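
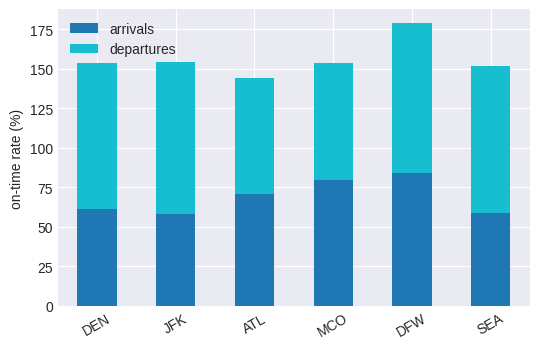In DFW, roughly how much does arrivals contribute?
arrivals top ≈ 80, bottom ≈ 0; segment ≈ 80.

≈ 80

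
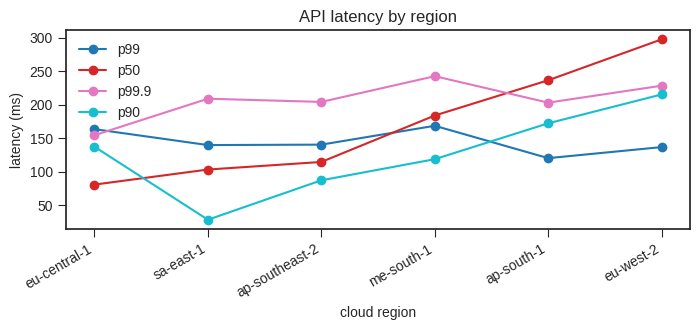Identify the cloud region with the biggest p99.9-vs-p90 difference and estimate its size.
sa-east-1: p99.9 ≈ 200, p90 ≈ 25 → gap ≈ 175. Next-largest (me-south-1) is only ≈ 125.

sa-east-1, ≈ 175 ms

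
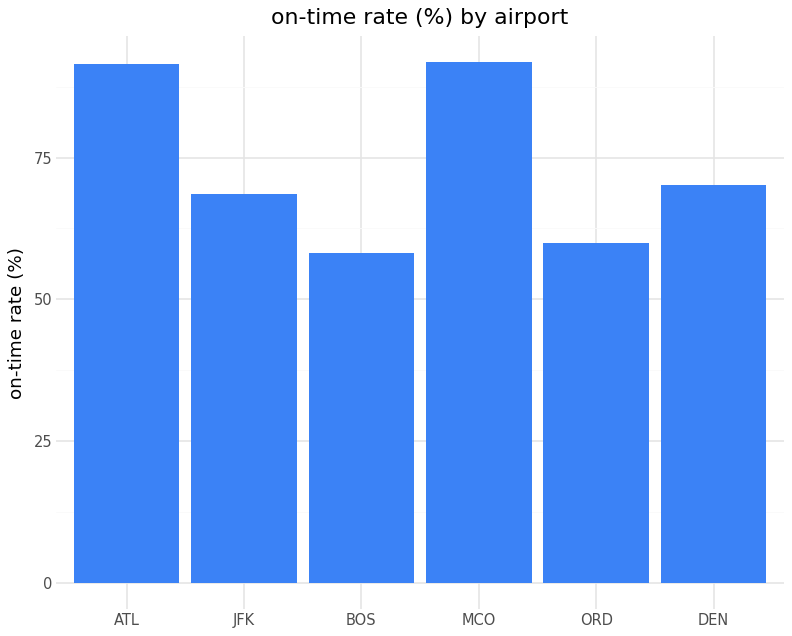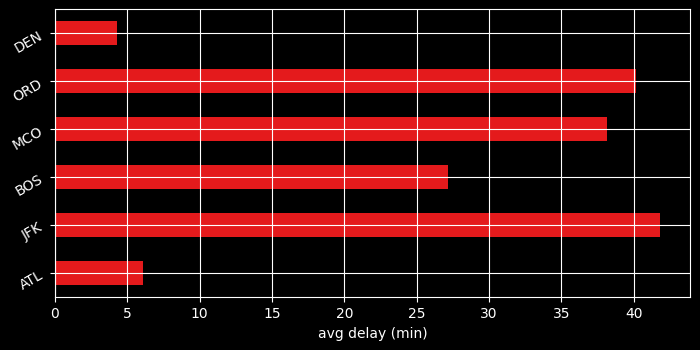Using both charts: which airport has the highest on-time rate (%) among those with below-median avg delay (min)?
Chart 2 median avg delay (min) ≈ 35; below-median airports: ATL, BOS, DEN. Among those, ATL has the highest on-time rate (%) (≈ 90).

ATL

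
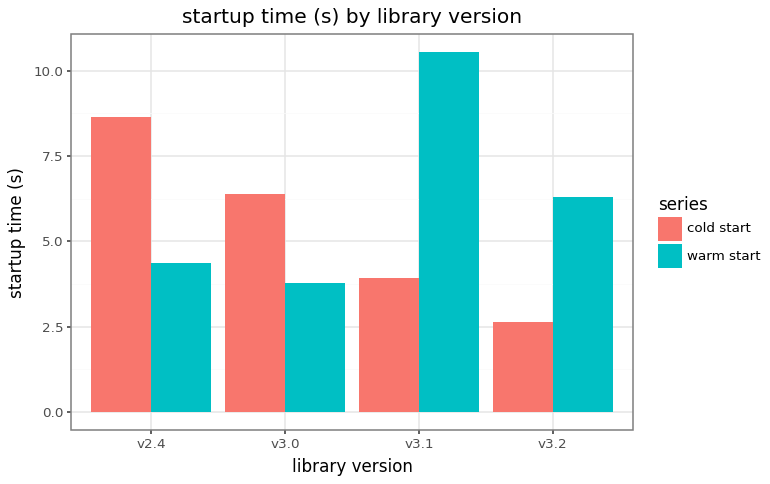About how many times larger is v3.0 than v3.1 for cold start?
v3.0 ≈ 6, v3.1 ≈ 4; 6/4 ≈ 1.5.

≈ 1.5×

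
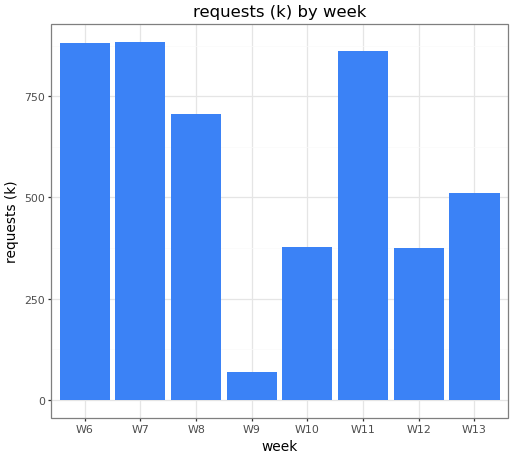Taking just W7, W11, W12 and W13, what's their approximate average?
≈ 675

(900 + 900 + 400 + 500) / 4 ≈ 675.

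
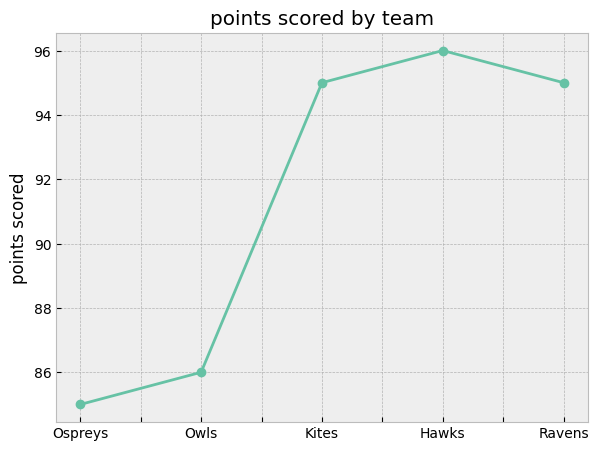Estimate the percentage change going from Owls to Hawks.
≈ +11.6%

Owls ≈ 86, Hawks ≈ 96; (96 − 86) / 86 ≈ +11.6%.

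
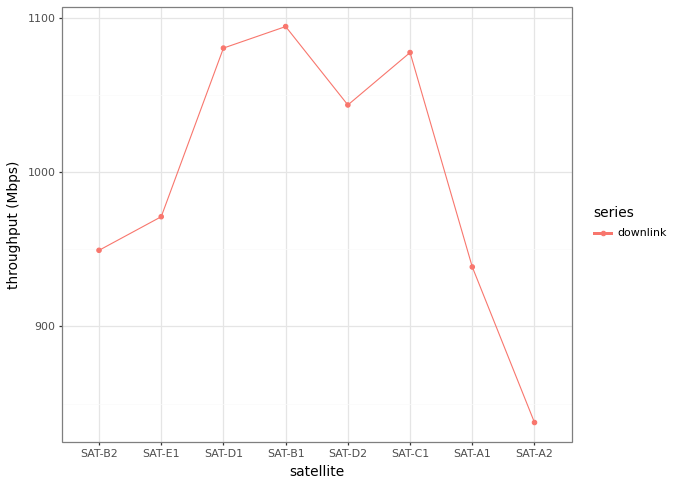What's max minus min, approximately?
Max SAT-B1 ≈ 1100, min SAT-A2 ≈ 850; range ≈ 250.

≈ 250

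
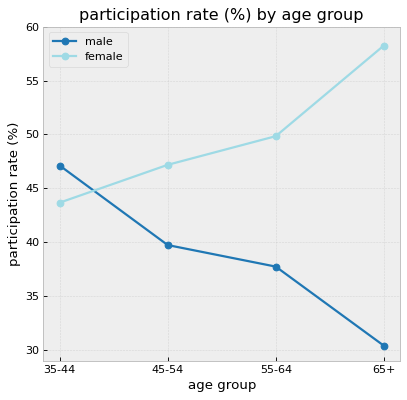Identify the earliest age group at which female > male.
35-44: female ≈ 45 vs male ≈ 45 (not yet); 45-54: female ≈ 45 vs male ≈ 40 (first crossover).

45-54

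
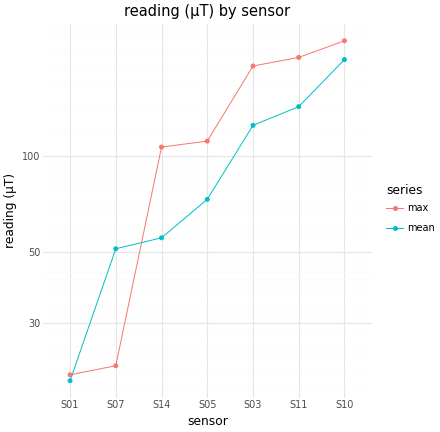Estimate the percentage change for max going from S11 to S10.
≈ +10%

S11 ≈ 200, S10 ≈ 220; (220 − 200) / 200 ≈ +10%.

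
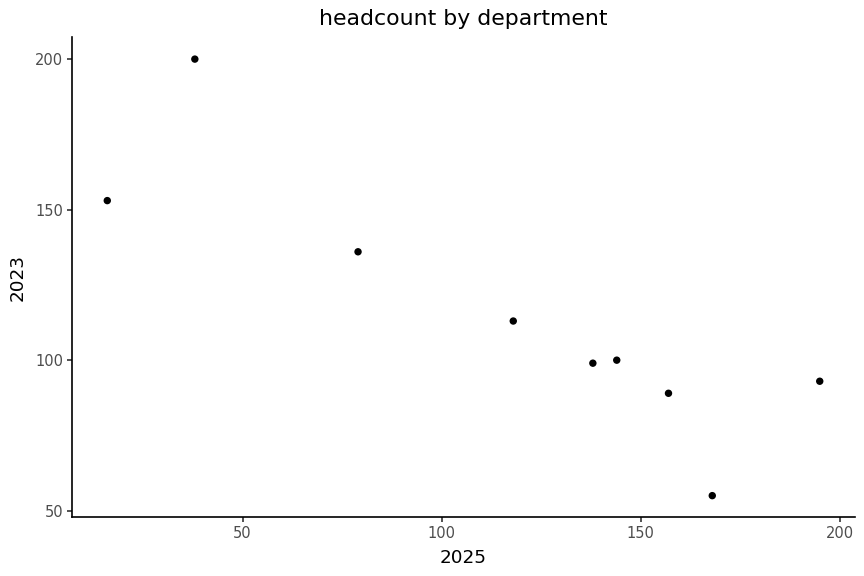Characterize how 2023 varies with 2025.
negative, strong

Points are negatively correlated; strong (|r| ≈ 0.9).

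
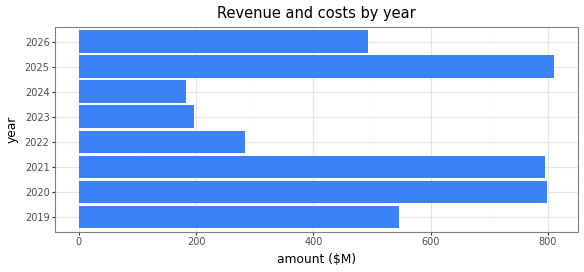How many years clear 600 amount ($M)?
Above 600: 2020, 2021, 2025.

3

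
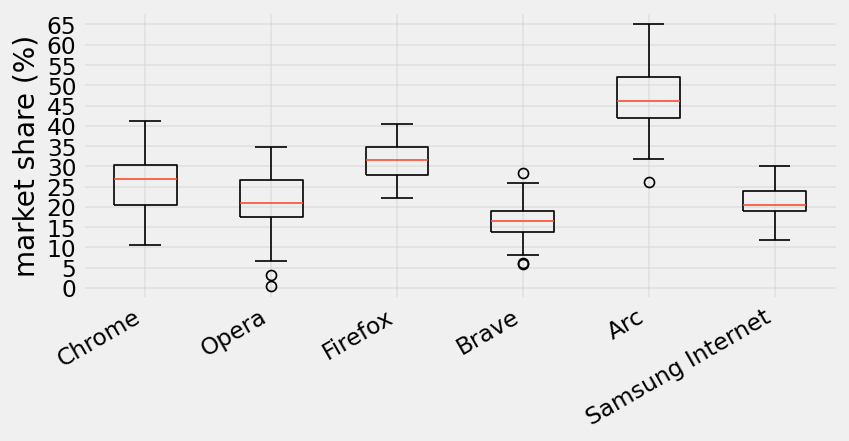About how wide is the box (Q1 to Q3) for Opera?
≈ 10

Q3 ≈ 25, Q1 ≈ 15; IQR ≈ 10.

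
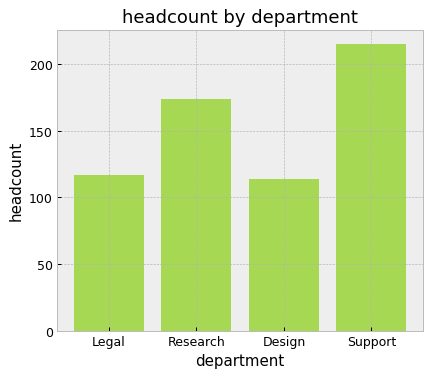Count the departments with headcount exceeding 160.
2

Above 160: Research, Support.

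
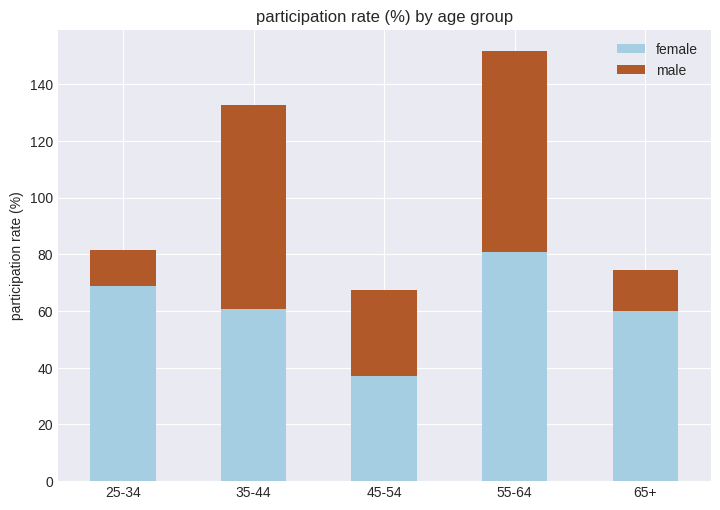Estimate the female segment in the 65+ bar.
≈ 60

female top ≈ 60, bottom ≈ 0; segment ≈ 60.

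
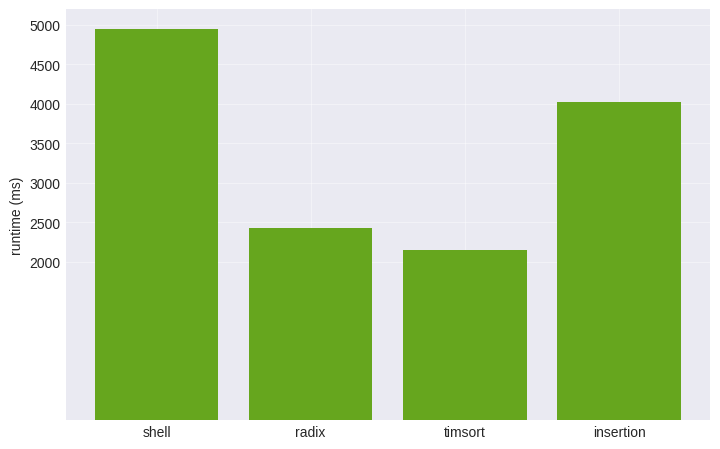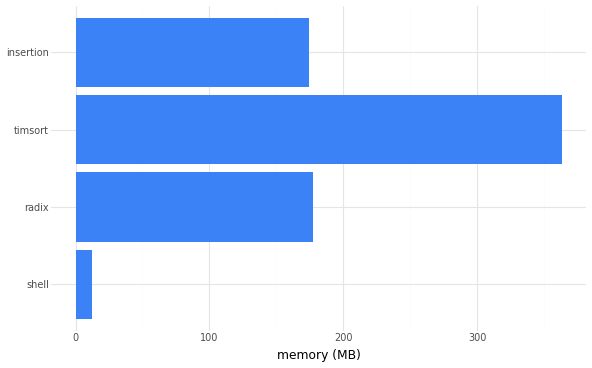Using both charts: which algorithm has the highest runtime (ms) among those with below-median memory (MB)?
Chart 2 median memory (MB) ≈ 200; below-median algorithms: shell, insertion. Among those, shell has the highest runtime (ms) (≈ 5000).

shell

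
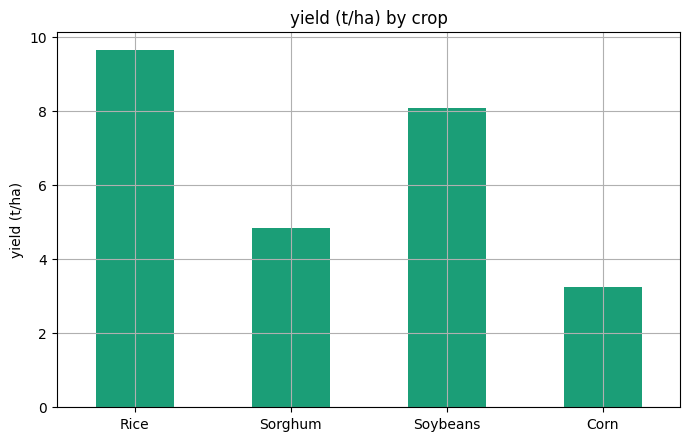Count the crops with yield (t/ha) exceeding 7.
2

Above 7: Rice, Soybeans.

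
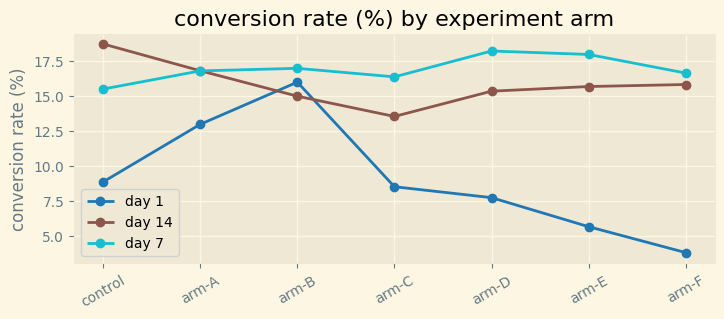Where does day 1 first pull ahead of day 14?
arm-A: day 1 ≈ 12 vs day 14 ≈ 16 (not yet); arm-B: day 1 ≈ 16 vs day 14 ≈ 14 (first crossover).

arm-B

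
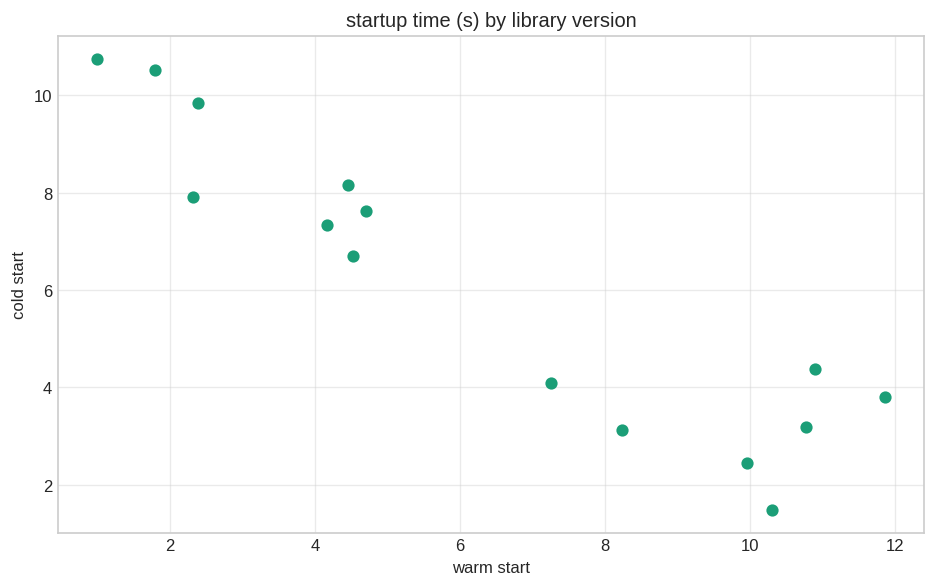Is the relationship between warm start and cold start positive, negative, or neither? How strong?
Points are negatively correlated; strong (|r| ≈ 0.9).

negative, strong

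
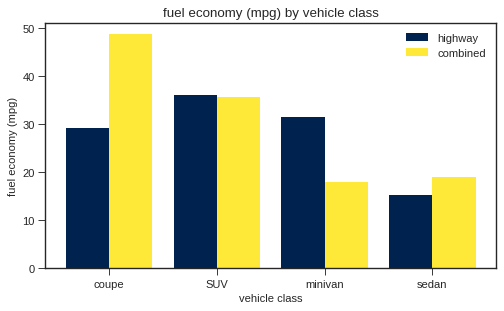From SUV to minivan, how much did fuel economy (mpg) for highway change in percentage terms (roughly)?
SUV ≈ 35, minivan ≈ 30; (30 − 35) / 35 ≈ -14.3%.

≈ -14.3%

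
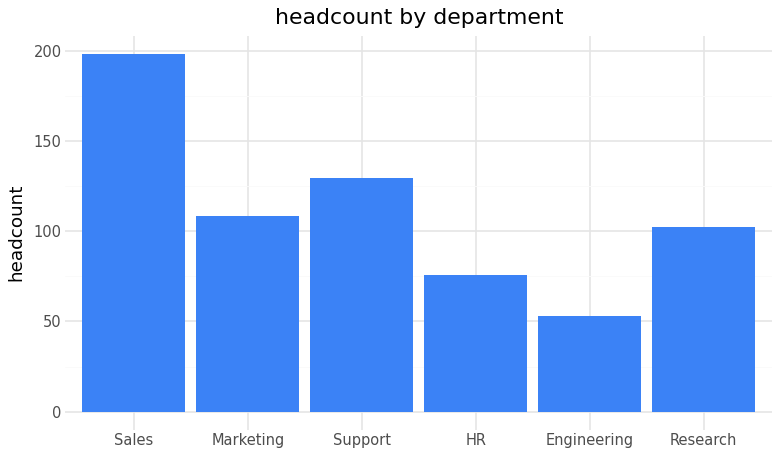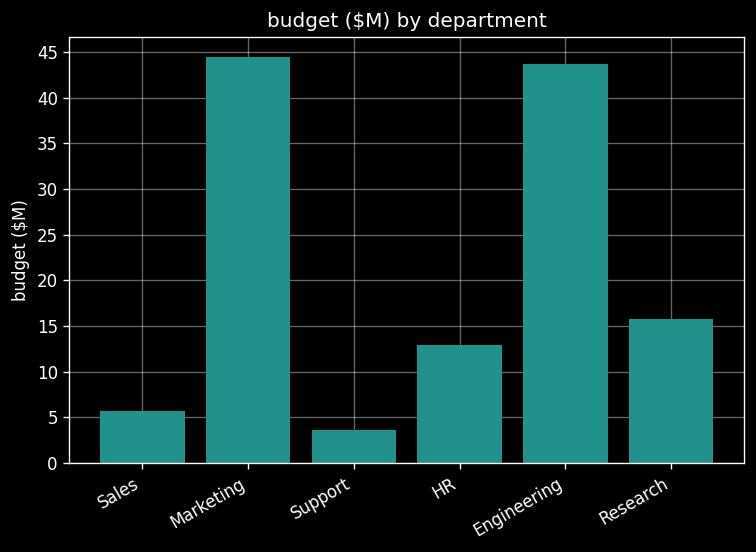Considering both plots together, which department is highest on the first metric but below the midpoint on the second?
Chart 2 median budget ($M) ≈ 15; below-median departments: Sales, Support, HR. Among those, Sales has the highest headcount (≈ 200).

Sales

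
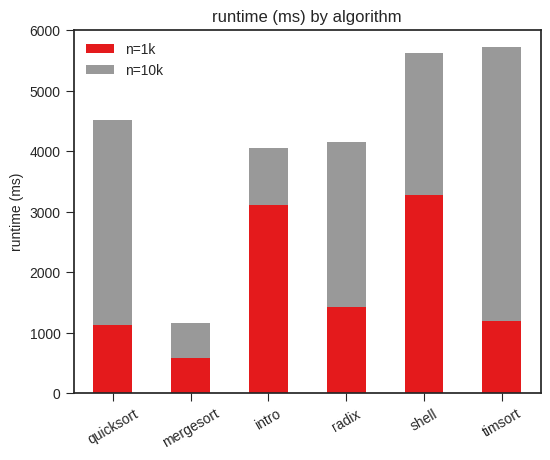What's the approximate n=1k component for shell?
n=1k top ≈ 3500, bottom ≈ 0; segment ≈ 3500.

≈ 3500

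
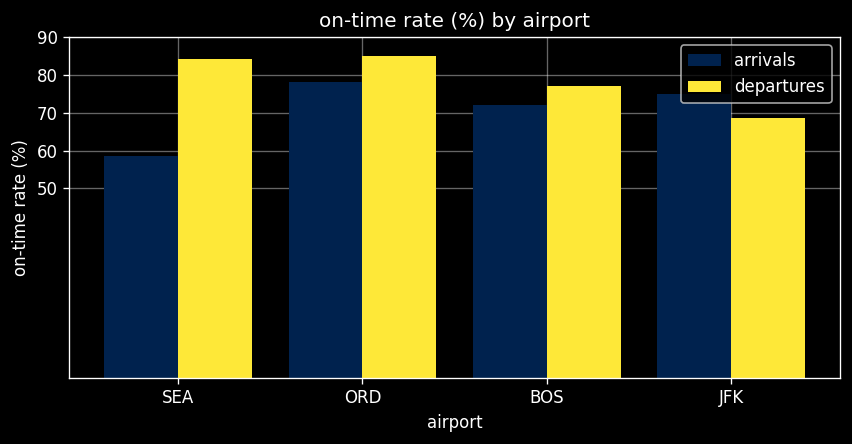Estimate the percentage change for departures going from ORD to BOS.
ORD ≈ 90, BOS ≈ 80; (80 − 90) / 90 ≈ -11.1%.

≈ -11.1%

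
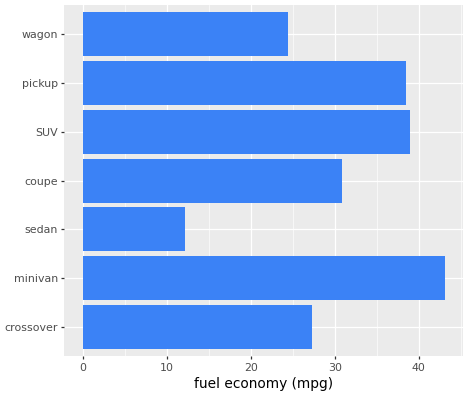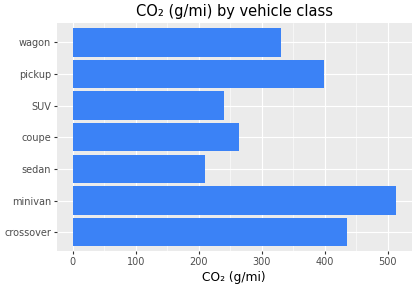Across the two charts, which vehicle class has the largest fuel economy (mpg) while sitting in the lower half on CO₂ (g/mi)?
Chart 2 median CO₂ (g/mi) ≈ 350; below-median vehicle classes: sedan, coupe, SUV. Among those, SUV has the highest fuel economy (mpg) (≈ 40).

SUV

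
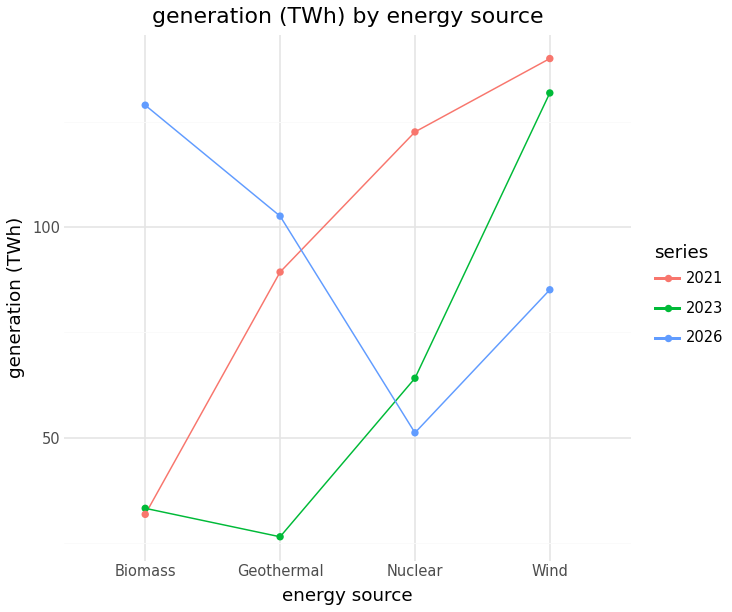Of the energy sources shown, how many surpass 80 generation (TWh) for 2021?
3

Above 80: Geothermal, Nuclear, Wind.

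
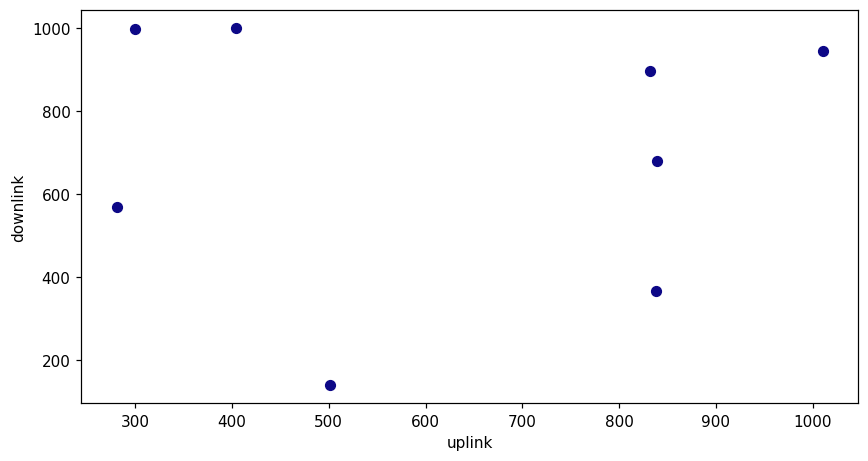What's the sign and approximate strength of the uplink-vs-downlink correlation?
no clear correlation

Points are roughly uncorrelated; weak (|r| ≈ 0.0).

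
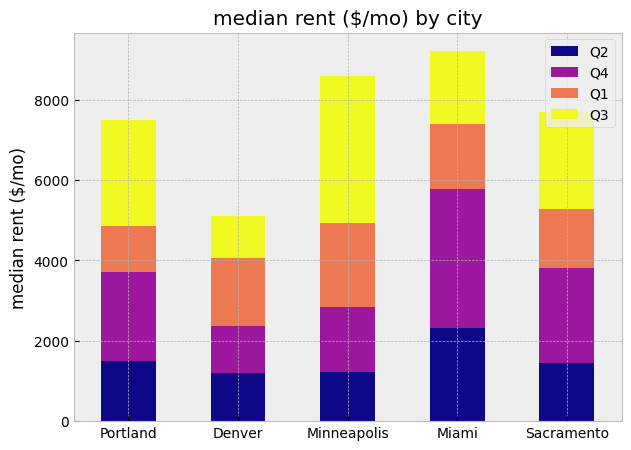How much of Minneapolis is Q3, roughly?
≈ 4000

Q3 top ≈ 9000, bottom ≈ 5000; segment ≈ 4000.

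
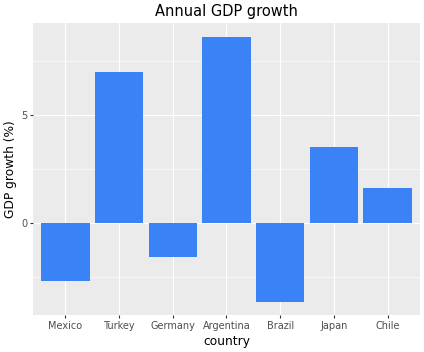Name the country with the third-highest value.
Top 4: Argentina ≈ 8, Turkey ≈ 6, Japan ≈ 4, Chile ≈ 2.

Japan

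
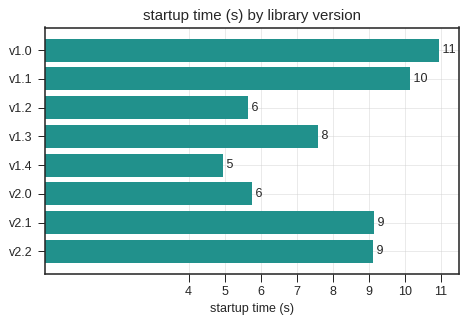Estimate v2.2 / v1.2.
≈ 1.5×

v2.2 ≈ 9, v1.2 ≈ 6; 9/6 ≈ 1.5.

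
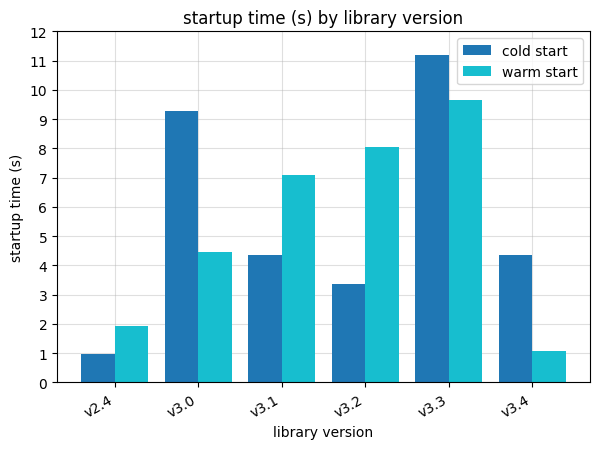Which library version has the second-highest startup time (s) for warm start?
Top 3 for warm start: v3.3 ≈ 10, v3.2 ≈ 8, v3.1 ≈ 7.

v3.2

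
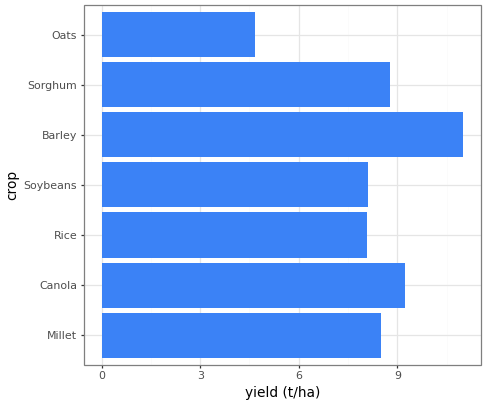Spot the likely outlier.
Oats ≈ 5; the rest sit between ≈ 8 and ≈ 11.

Oats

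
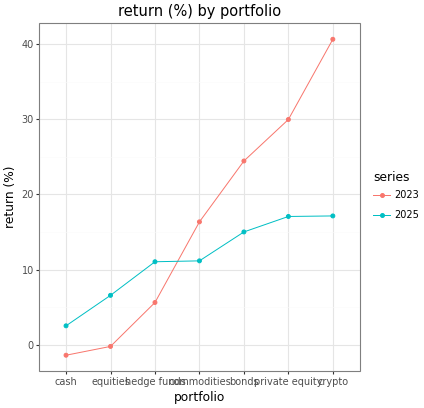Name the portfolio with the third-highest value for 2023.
bonds

Top 4 for 2023: crypto ≈ 40, private equity ≈ 30, bonds ≈ 25, commodities ≈ 15.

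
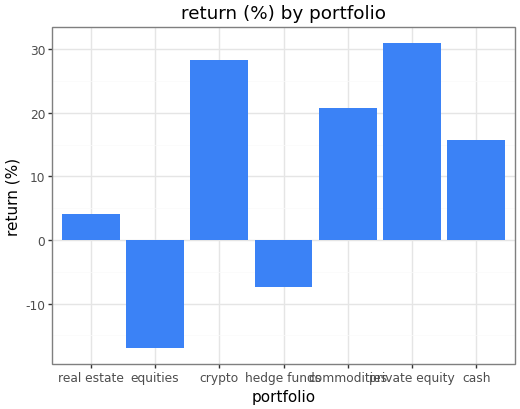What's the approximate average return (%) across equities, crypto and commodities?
≈ 12

(-15 + 30 + 20) / 3 ≈ 12.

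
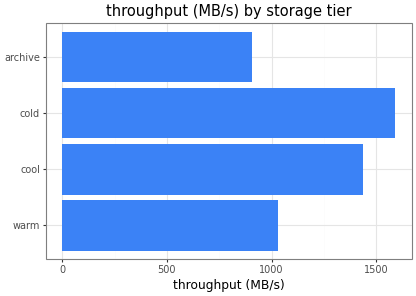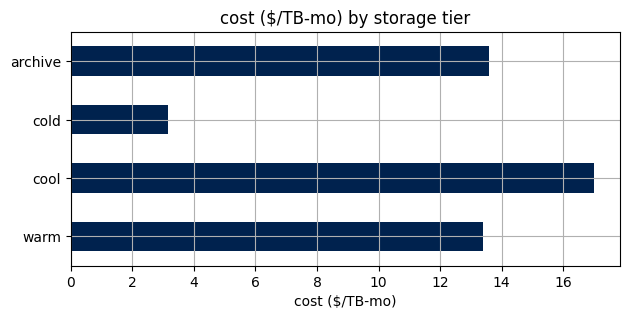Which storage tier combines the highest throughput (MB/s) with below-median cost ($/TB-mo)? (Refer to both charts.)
cold

Chart 2 median cost ($/TB-mo) ≈ 14; below-median storage tiers: warm, cold. Among those, cold has the highest throughput (MB/s) (≈ 1600).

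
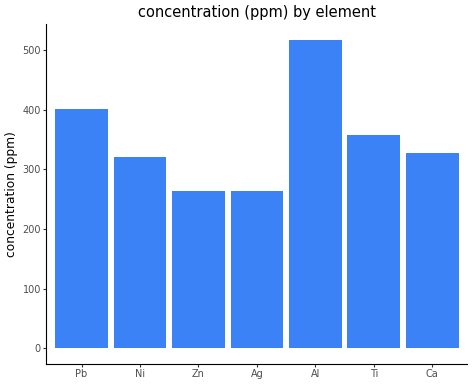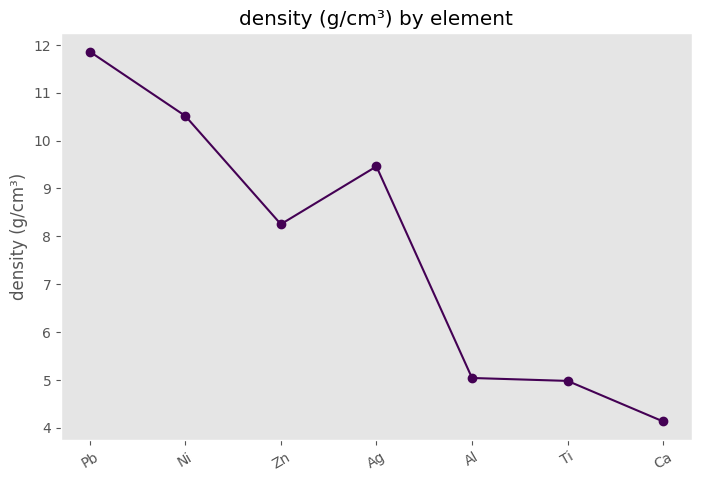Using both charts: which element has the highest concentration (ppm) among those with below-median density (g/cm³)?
Chart 2 median density (g/cm³) ≈ 8; below-median elements: Al, Ti, Ca. Among those, Al has the highest concentration (ppm) (≈ 500).

Al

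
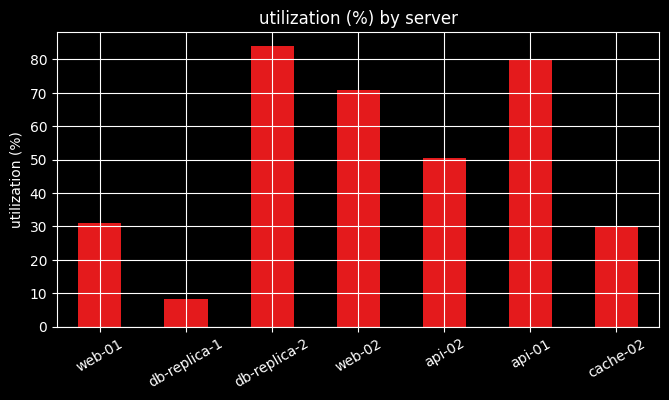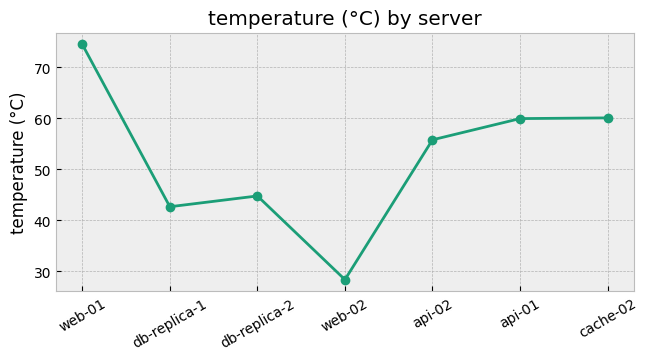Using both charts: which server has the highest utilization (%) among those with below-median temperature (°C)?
db-replica-2

Chart 2 median temperature (°C) ≈ 60; below-median servers: db-replica-1, db-replica-2, web-02. Among those, db-replica-2 has the highest utilization (%) (≈ 80).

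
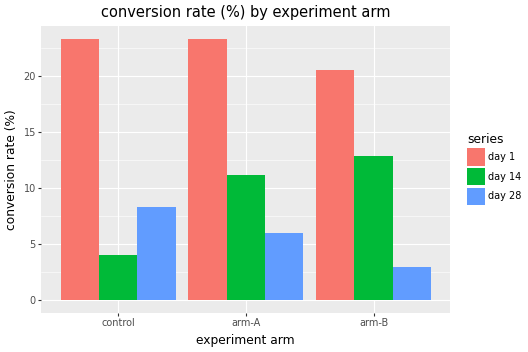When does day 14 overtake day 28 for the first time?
control: day 14 ≈ 4 vs day 28 ≈ 8 (not yet); arm-A: day 14 ≈ 12 vs day 28 ≈ 6 (first crossover).

arm-A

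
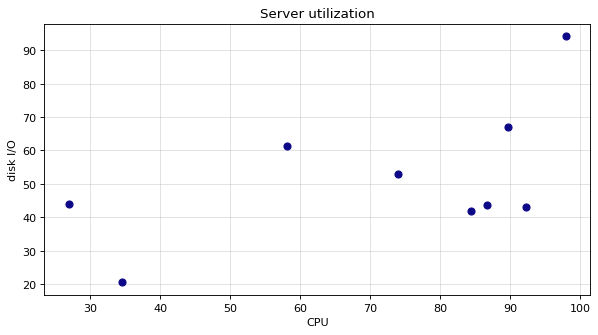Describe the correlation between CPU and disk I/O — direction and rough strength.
Points are positively correlated; moderate (|r| ≈ 0.5).

positive, moderate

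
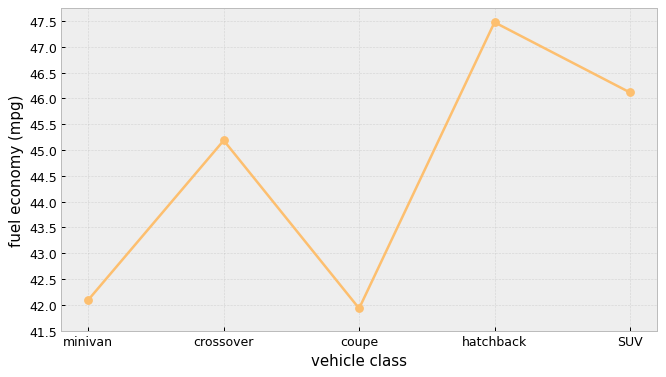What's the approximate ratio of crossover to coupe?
crossover ≈ 45.0, coupe ≈ 42.0; 45.0/42.0 ≈ 1.07.

≈ 1.07×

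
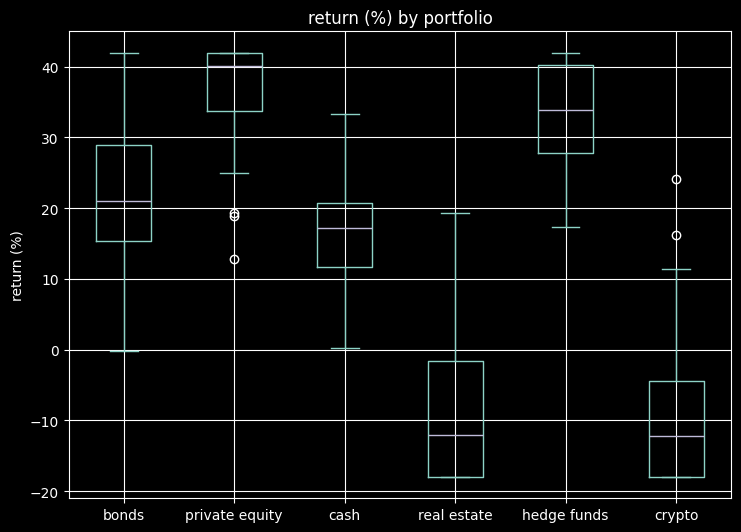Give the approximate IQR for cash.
Q3 ≈ 20, Q1 ≈ 10; IQR ≈ 10.

≈ 10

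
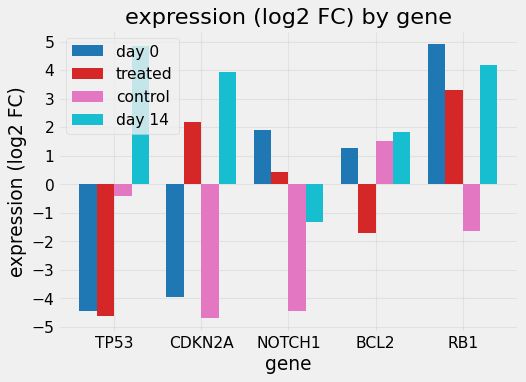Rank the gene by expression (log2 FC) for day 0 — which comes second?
Top 3 for day 0: RB1 ≈ 5, NOTCH1 ≈ 2, BCL2 ≈ 1.

NOTCH1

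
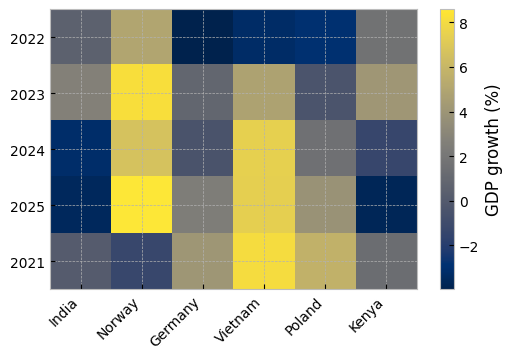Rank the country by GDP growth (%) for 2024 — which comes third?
Top 4 for 2024: Vietnam ≈ 8, Norway ≈ 6, Poland ≈ 2, Germany ≈ 0.

Poland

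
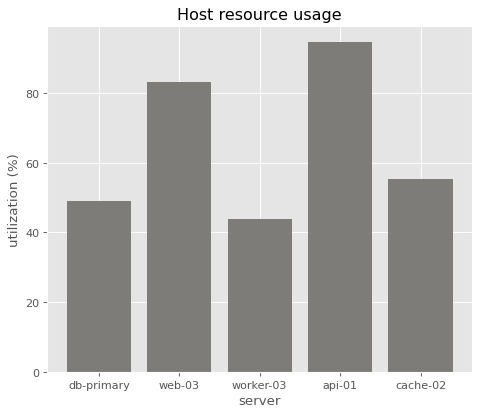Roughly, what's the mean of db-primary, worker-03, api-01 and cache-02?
≈ 60

(50 + 40 + 90 + 60) / 4 ≈ 60.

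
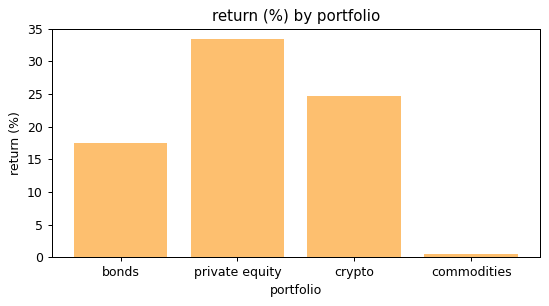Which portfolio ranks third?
bonds

Top 4: private equity ≈ 35, crypto ≈ 25, bonds ≈ 15, commodities ≈ 0.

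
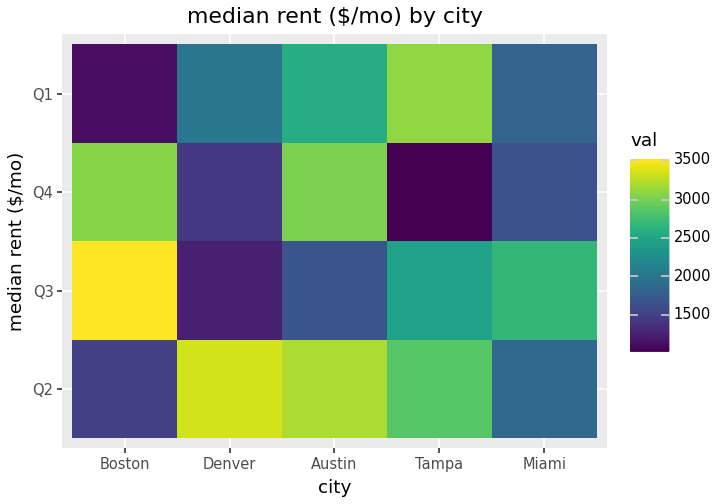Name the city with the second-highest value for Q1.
Top 3 for Q1: Tampa ≈ 3000, Austin ≈ 2500, Denver ≈ 2000.

Austin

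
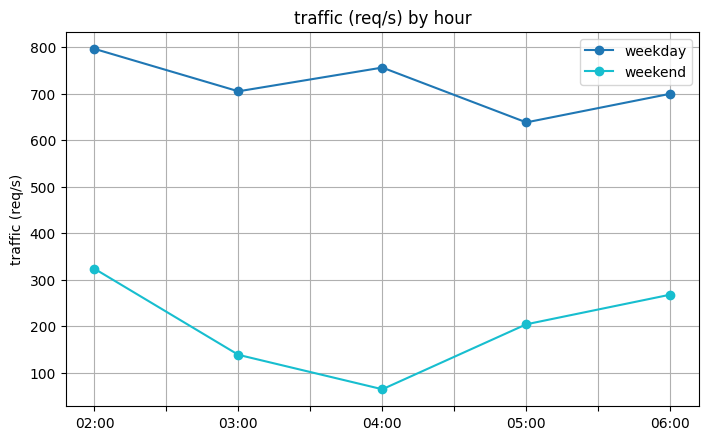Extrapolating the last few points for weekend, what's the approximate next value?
Last three: 100, 200, 300 → slope ≈ 100/step → next ≈ 400.

≈ 400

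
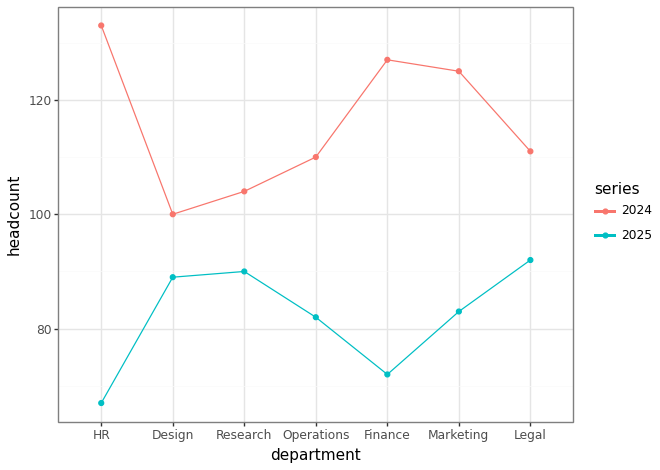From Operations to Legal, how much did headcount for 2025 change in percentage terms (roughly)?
≈ +12.5%

Operations ≈ 80, Legal ≈ 90; (90 − 80) / 80 ≈ +12.5%.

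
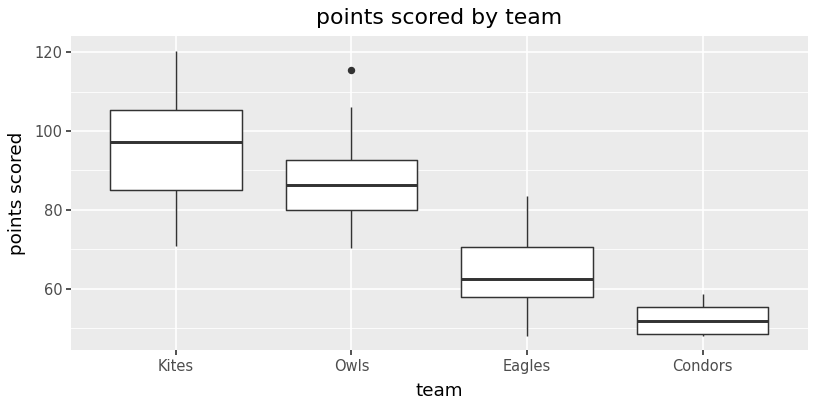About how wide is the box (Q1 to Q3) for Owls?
≈ 15

Q3 ≈ 95, Q1 ≈ 80; IQR ≈ 15.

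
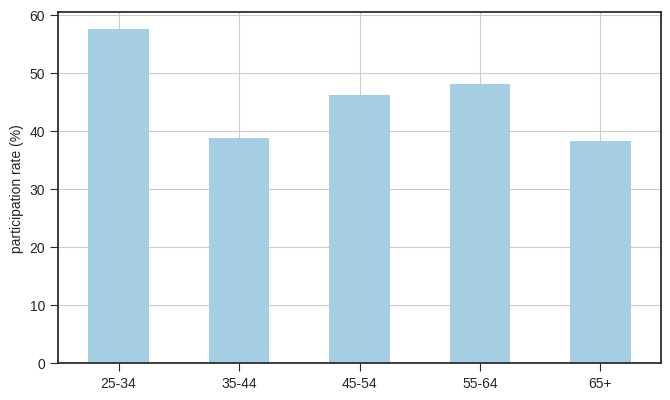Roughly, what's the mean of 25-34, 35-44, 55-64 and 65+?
(60 + 40 + 50 + 40) / 4 ≈ 48.

≈ 48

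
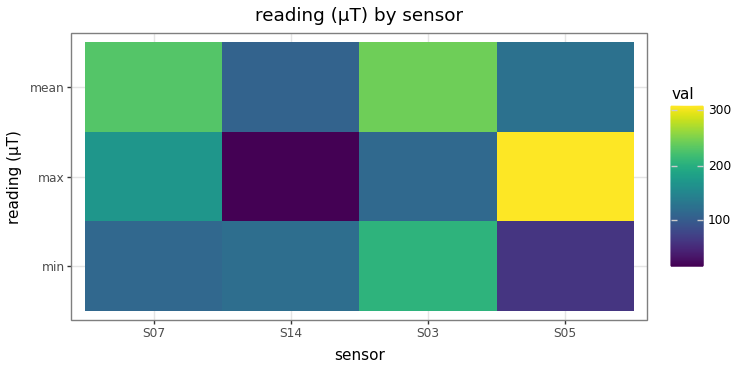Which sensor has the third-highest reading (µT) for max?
Top 4 for max: S05 ≈ 300, S07 ≈ 175, S03 ≈ 125, S14 ≈ 25.

S03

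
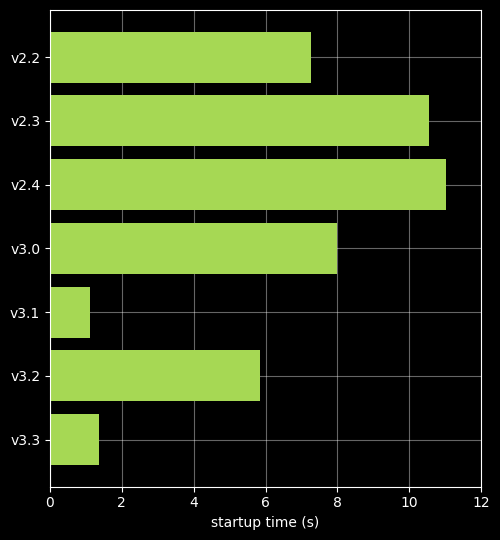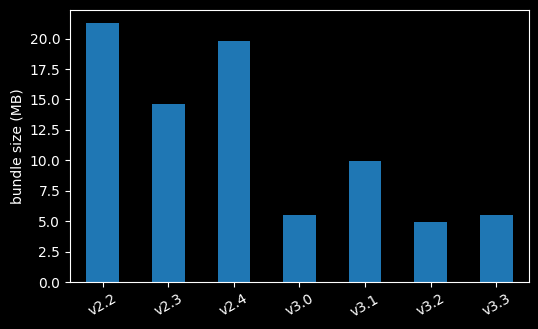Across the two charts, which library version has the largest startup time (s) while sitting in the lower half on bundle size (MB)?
Chart 2 median bundle size (MB) ≈ 10; below-median library versions: v3.0, v3.2, v3.3. Among those, v3.0 has the highest startup time (s) (≈ 8).

v3.0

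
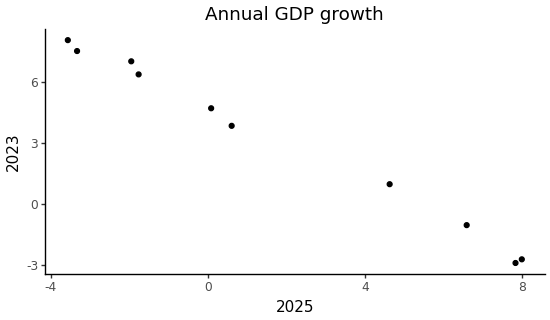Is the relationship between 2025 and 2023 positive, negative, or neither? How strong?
Points are negatively correlated; strong (|r| ≈ 1.0).

negative, strong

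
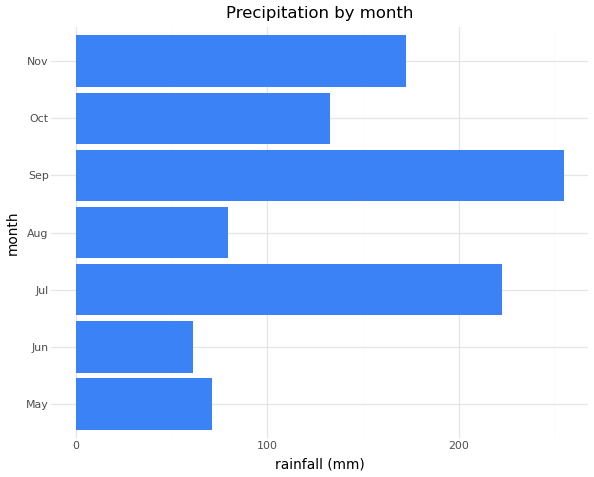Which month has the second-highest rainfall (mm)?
Jul

Top 3: Sep ≈ 250, Jul ≈ 225, Nov ≈ 175.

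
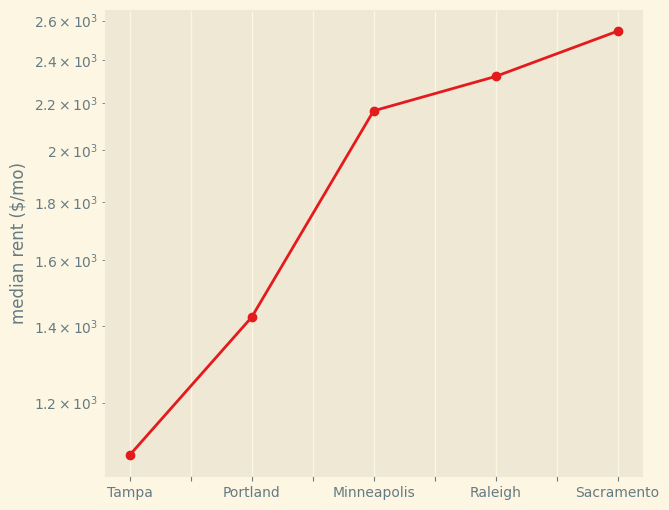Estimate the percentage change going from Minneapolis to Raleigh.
Minneapolis ≈ 2200, Raleigh ≈ 2400; (2400 − 2200) / 2200 ≈ +9.1%.

≈ +9.1%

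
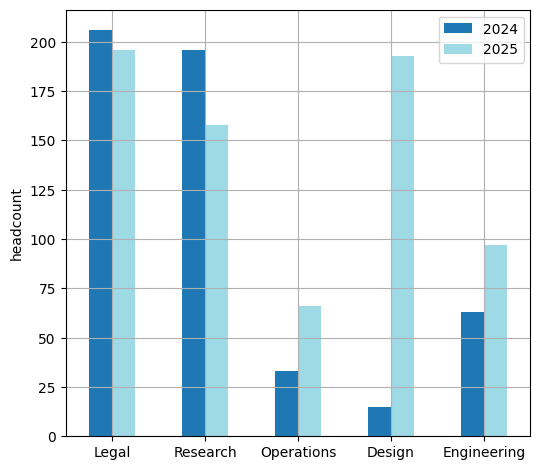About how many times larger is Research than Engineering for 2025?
Research ≈ 160, Engineering ≈ 100; 160/100 ≈ 1.6.

≈ 1.6×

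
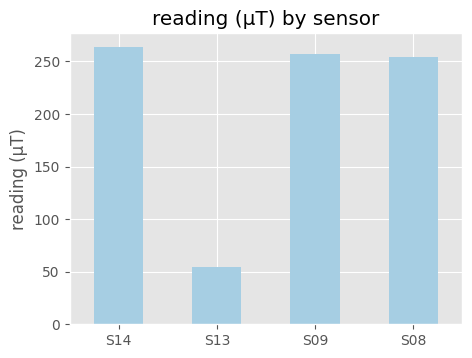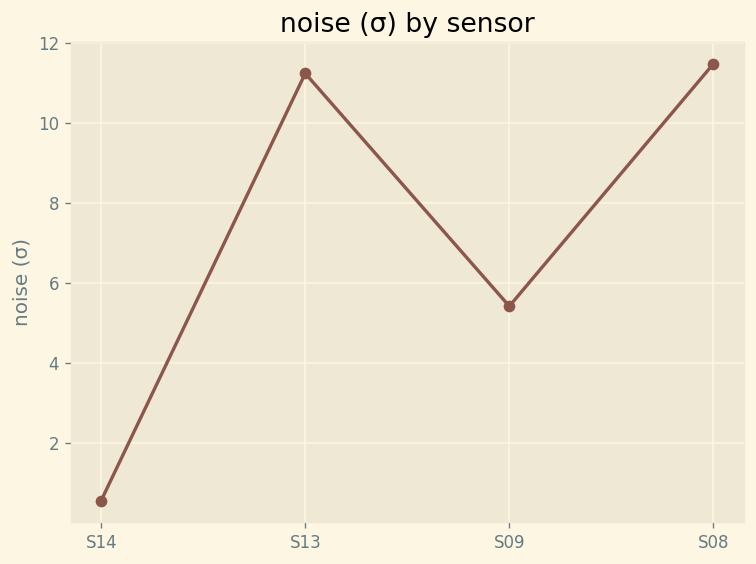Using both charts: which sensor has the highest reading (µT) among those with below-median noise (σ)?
S14

Chart 2 median noise (σ) ≈ 8; below-median sensors: S14, S09. Among those, S14 has the highest reading (µT) (≈ 275).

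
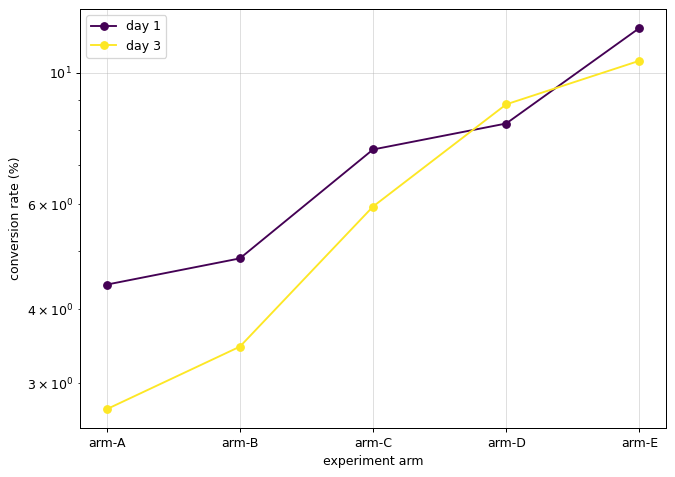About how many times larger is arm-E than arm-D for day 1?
≈ 1.5×

arm-E ≈ 12, arm-D ≈ 8; 12/8 ≈ 1.5.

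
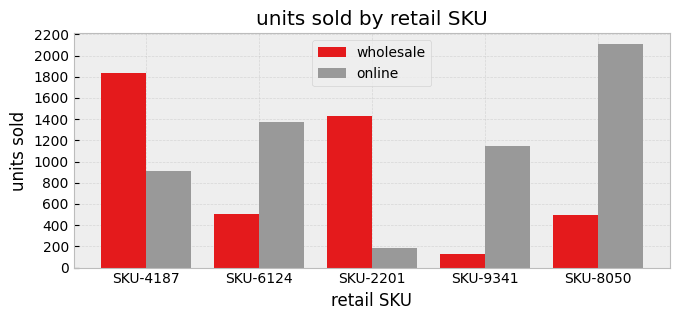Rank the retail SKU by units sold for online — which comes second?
Top 3 for online: SKU-8050 ≈ 2200, SKU-6124 ≈ 1400, SKU-9341 ≈ 1200.

SKU-6124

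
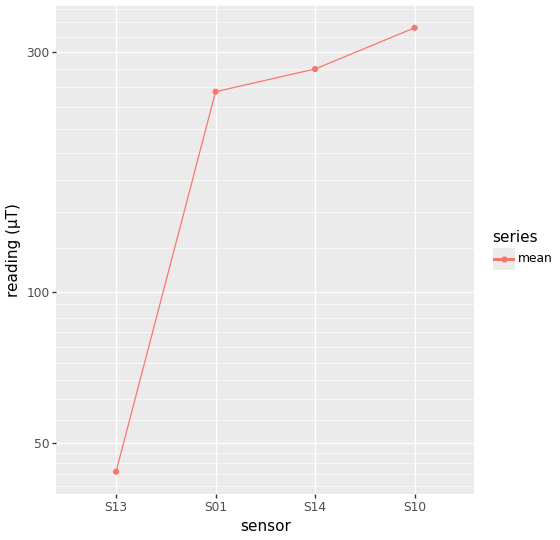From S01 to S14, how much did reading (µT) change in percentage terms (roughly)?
S01 ≈ 250, S14 ≈ 275; (275 − 250) / 250 ≈ +10%.

≈ +10%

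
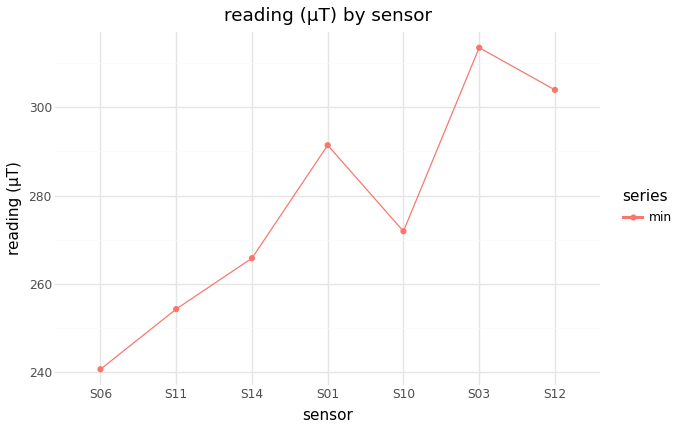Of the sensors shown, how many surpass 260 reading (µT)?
Above 260: S14, S01, S10, S03, S12.

5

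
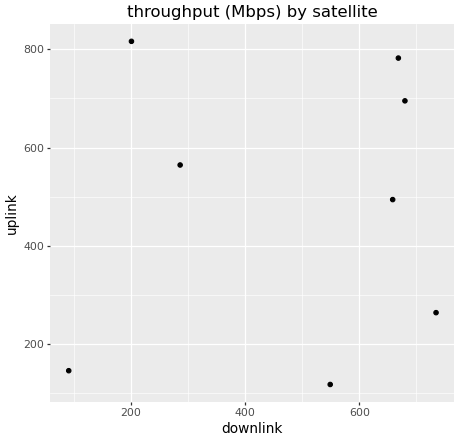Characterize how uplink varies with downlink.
no clear correlation

Points are roughly uncorrelated; weak (|r| ≈ 0.1).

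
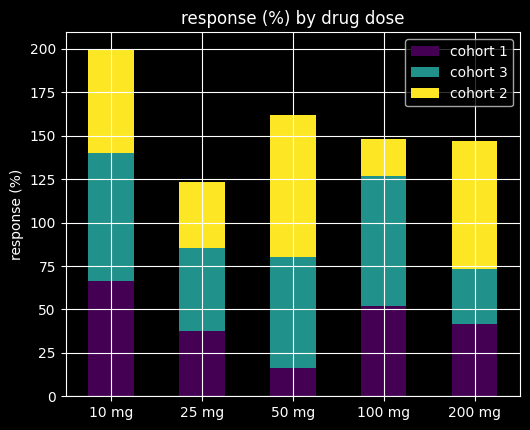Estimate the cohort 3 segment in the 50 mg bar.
≈ 60

cohort 3 top ≈ 80, bottom ≈ 20; segment ≈ 60.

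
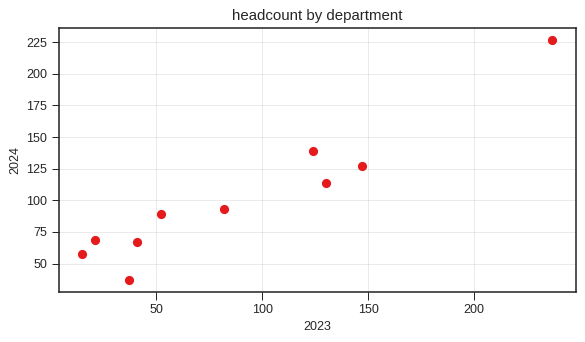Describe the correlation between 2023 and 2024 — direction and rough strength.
positive, strong

Points are positively correlated; strong (|r| ≈ 1.0).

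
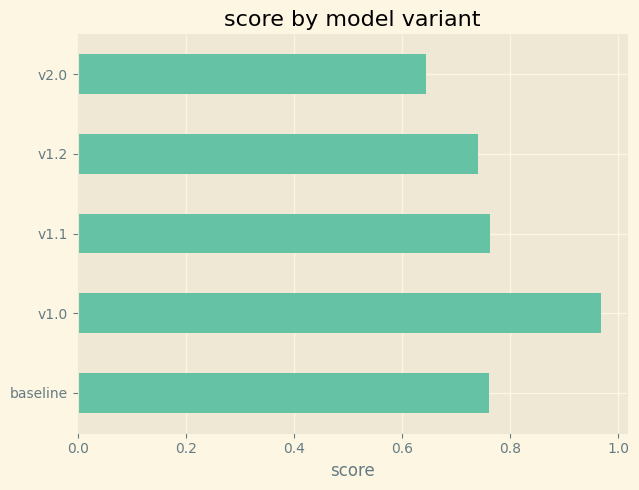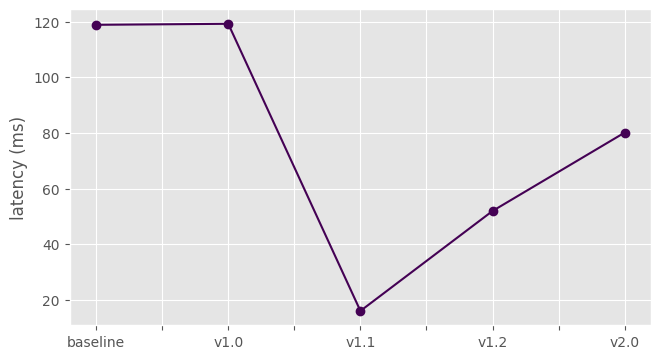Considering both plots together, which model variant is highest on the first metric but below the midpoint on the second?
v1.1

Chart 2 median latency (ms) ≈ 80; below-median model variants: v1.1, v1.2. Among those, v1.1 has the highest score (≈ 0.8).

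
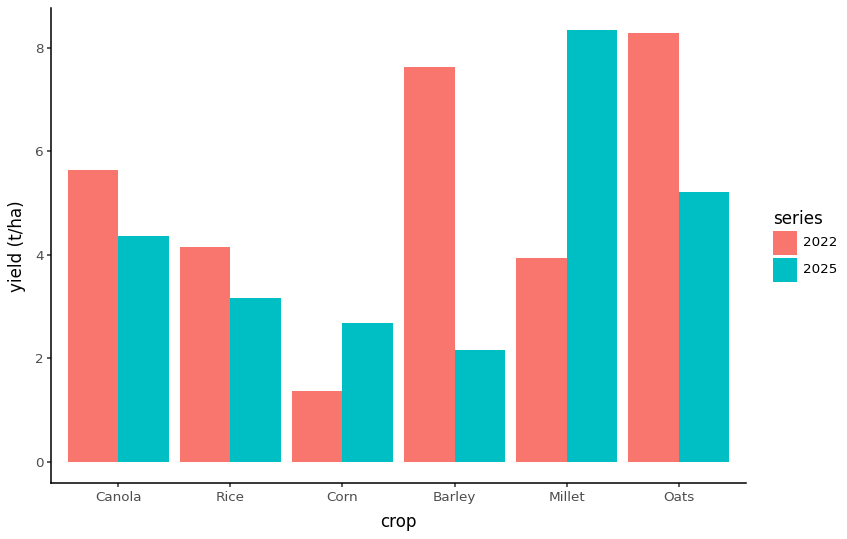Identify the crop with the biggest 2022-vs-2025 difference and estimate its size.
Barley: 2022 ≈ 8, 2025 ≈ 2 → gap ≈ 6. Next-largest (Millet) is only ≈ 4.

Barley, ≈ 6 t/ha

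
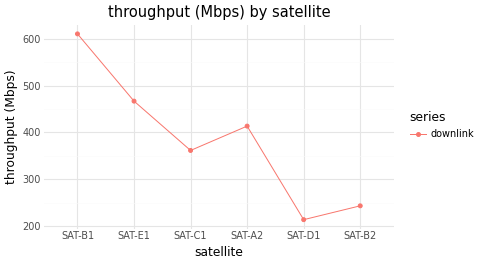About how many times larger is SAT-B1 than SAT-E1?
SAT-B1 ≈ 600, SAT-E1 ≈ 450; 600/450 ≈ 1.33.

≈ 1.33×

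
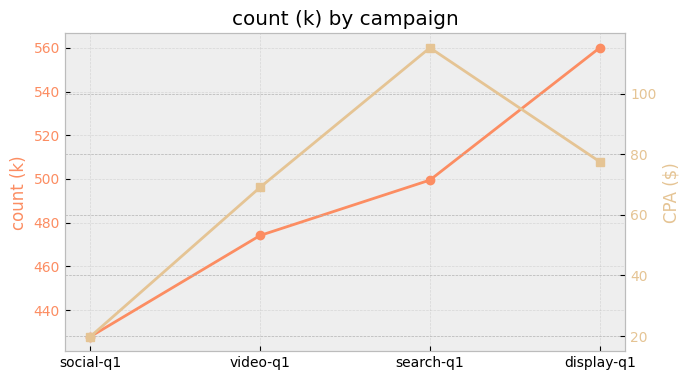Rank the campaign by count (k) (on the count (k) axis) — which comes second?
Top 3 (on the count (k) axis): display-q1 ≈ 560, search-q1 ≈ 500, video-q1 ≈ 480.

search-q1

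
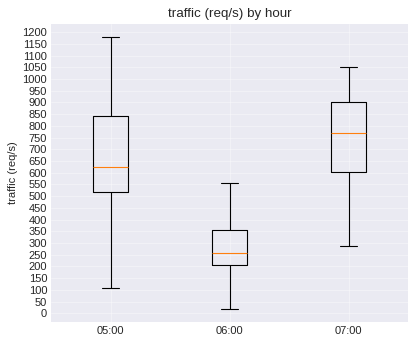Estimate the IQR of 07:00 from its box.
≈ 300

Q3 ≈ 900, Q1 ≈ 600; IQR ≈ 300.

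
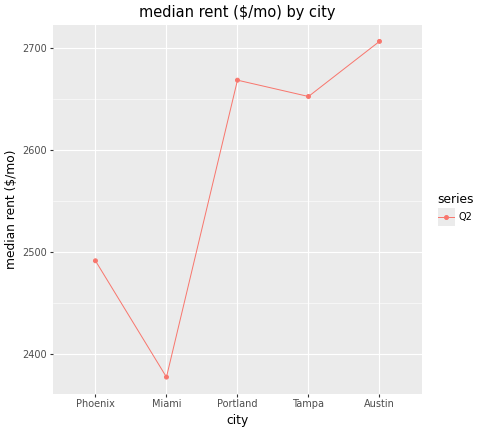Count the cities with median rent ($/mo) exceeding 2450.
Above 2450: Phoenix, Portland, Tampa, Austin.

4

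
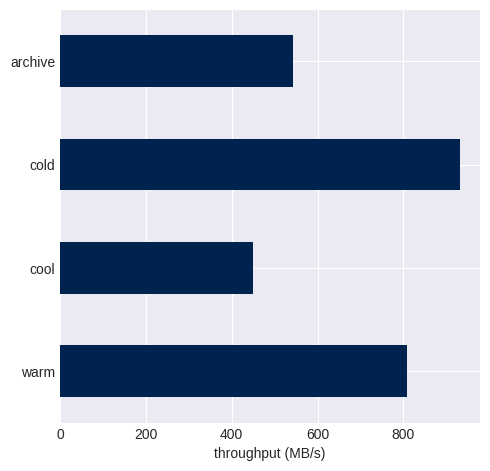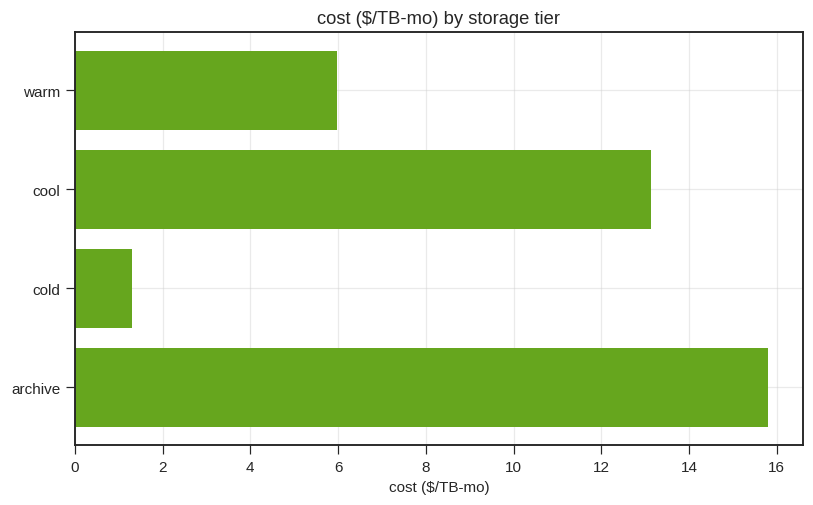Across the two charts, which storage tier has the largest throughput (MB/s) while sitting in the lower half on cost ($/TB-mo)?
cold

Chart 2 median cost ($/TB-mo) ≈ 10; below-median storage tiers: warm, cold. Among those, cold has the highest throughput (MB/s) (≈ 900).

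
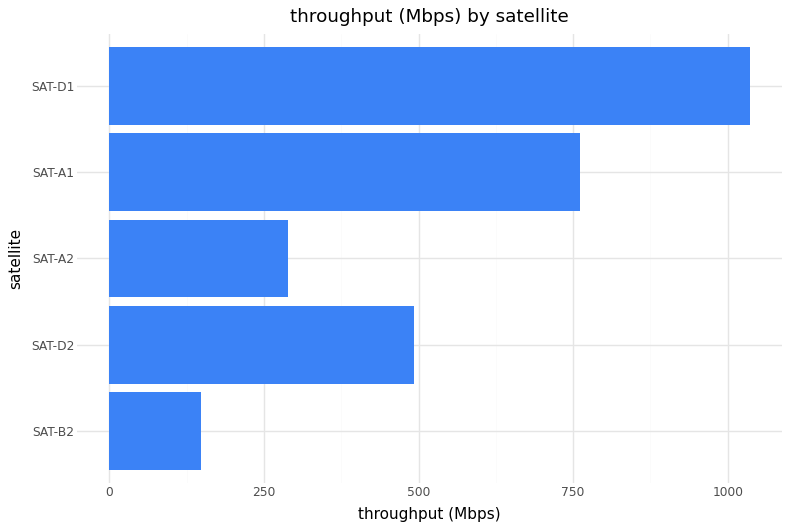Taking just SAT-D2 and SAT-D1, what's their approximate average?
≈ 750

(500 + 1000) / 2 ≈ 750.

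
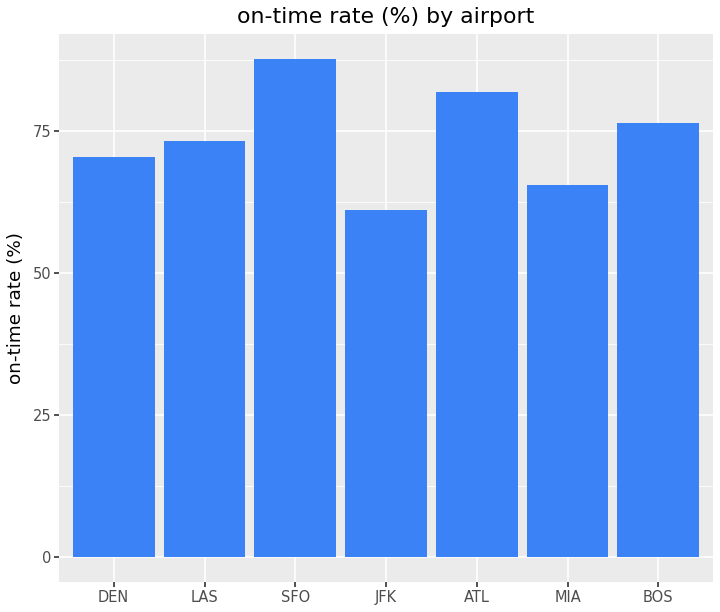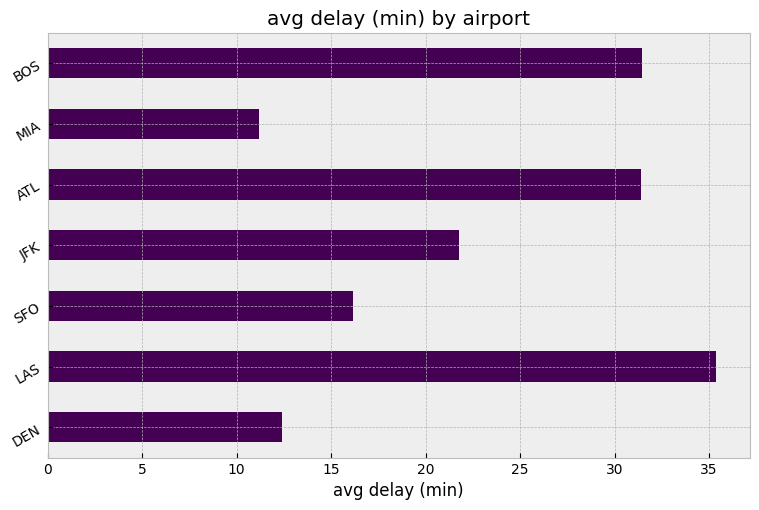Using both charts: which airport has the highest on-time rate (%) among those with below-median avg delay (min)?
SFO

Chart 2 median avg delay (min) ≈ 20; below-median airports: DEN, SFO, MIA. Among those, SFO has the highest on-time rate (%) (≈ 90).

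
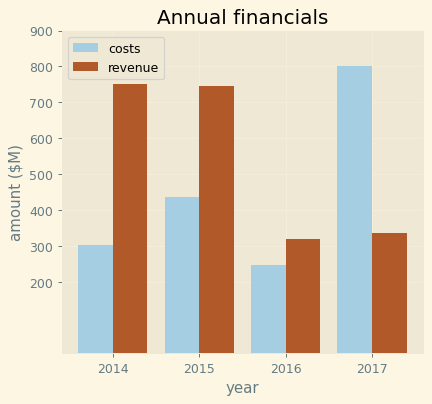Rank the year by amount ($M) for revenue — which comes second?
Top 3 for revenue: 2014 ≈ 800, 2015 ≈ 700, 2017 ≈ 300.

2015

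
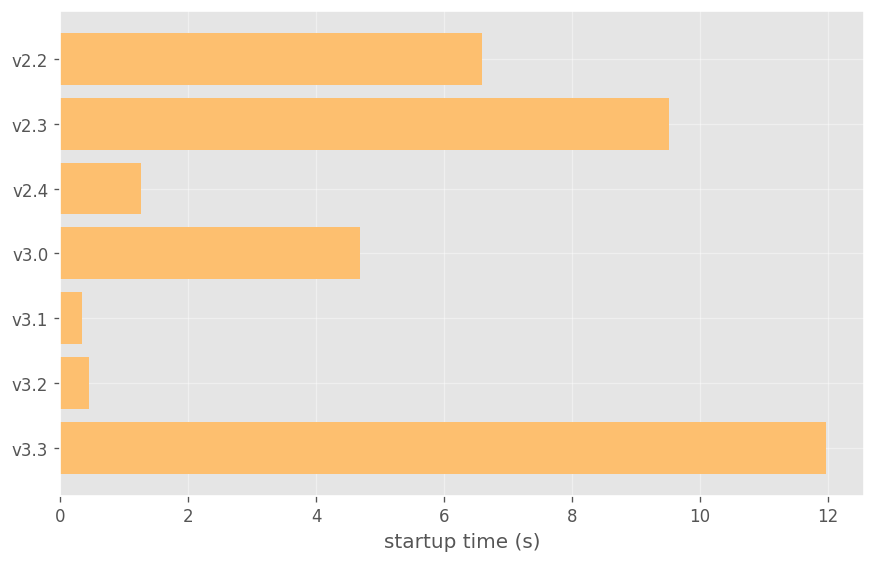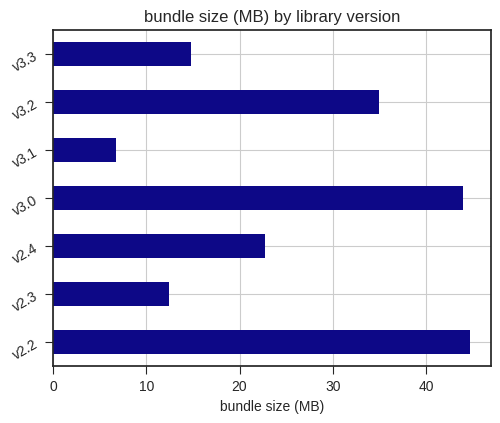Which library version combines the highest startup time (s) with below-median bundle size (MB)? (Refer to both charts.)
Chart 2 median bundle size (MB) ≈ 25; below-median library versions: v2.3, v3.1, v3.3. Among those, v3.3 has the highest startup time (s) (≈ 12).

v3.3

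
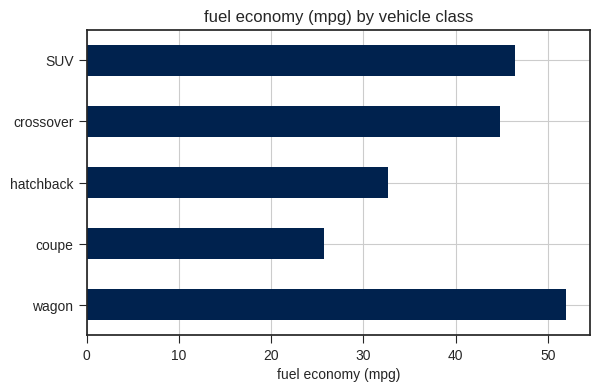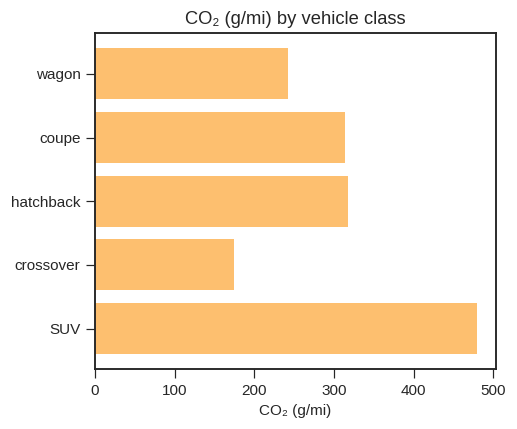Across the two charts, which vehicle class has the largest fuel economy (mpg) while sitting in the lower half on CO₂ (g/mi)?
Chart 2 median CO₂ (g/mi) ≈ 300; below-median vehicle classes: wagon, crossover. Among those, wagon has the highest fuel economy (mpg) (≈ 50).

wagon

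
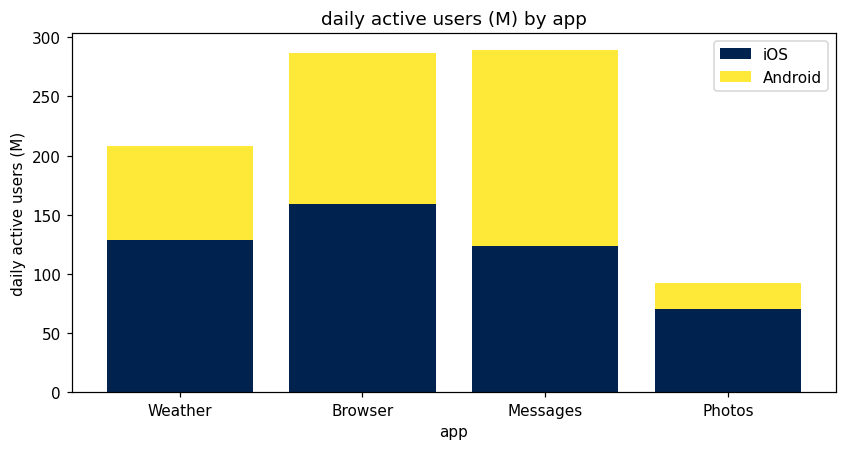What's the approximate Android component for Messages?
≈ 175

Android top ≈ 300, bottom ≈ 125; segment ≈ 175.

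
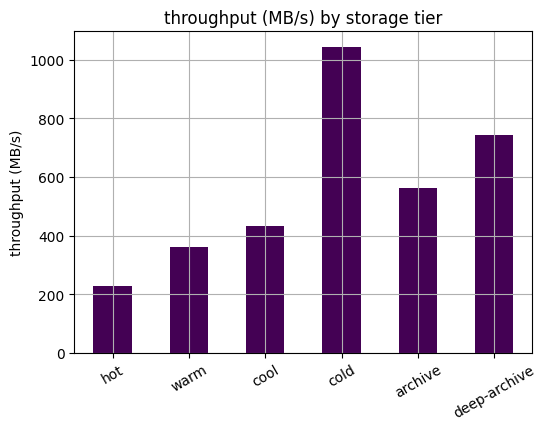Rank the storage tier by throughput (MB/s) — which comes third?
Top 4: cold ≈ 1000, deep-archive ≈ 700, archive ≈ 600, cool ≈ 400.

archive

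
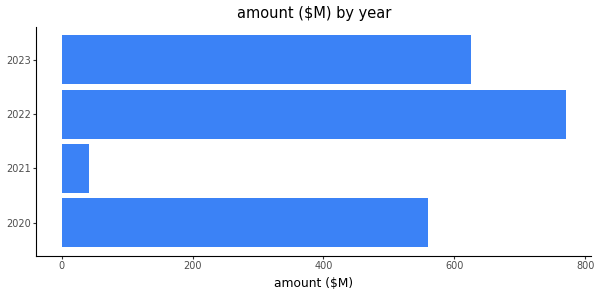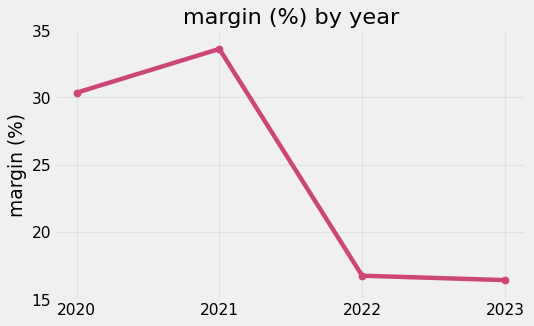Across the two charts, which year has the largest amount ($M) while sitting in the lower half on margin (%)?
2022

Chart 2 median margin (%) ≈ 25; below-median years: 2022, 2023. Among those, 2022 has the highest amount ($M) (≈ 800).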